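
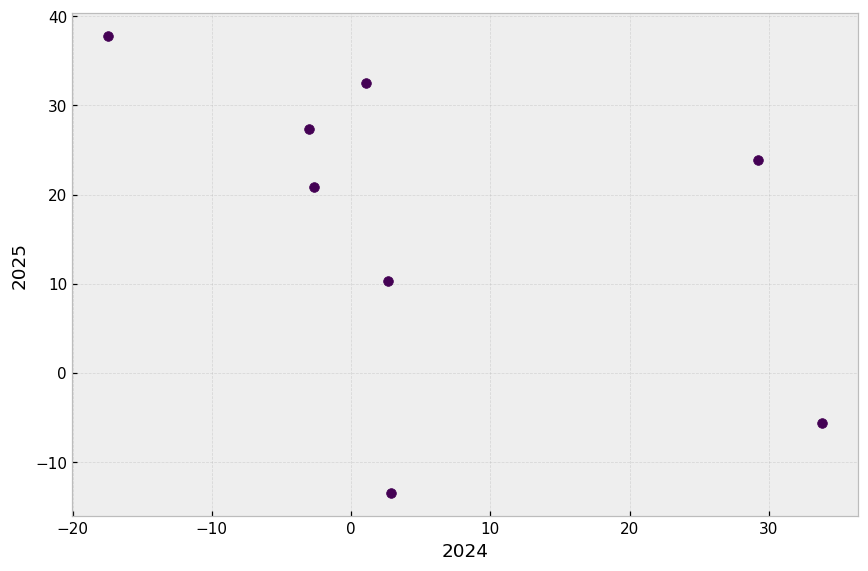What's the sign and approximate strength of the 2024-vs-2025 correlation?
negative, moderate

Points are negatively correlated; moderate (|r| ≈ 0.5).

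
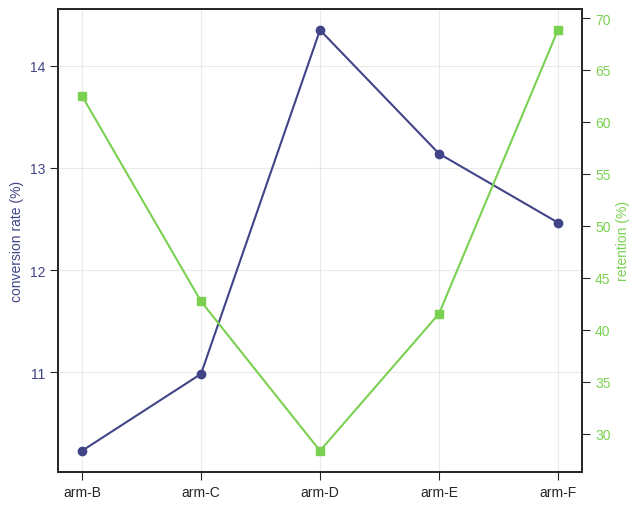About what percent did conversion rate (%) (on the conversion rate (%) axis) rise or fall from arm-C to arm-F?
≈ +13.6%

arm-C ≈ 11.0, arm-F ≈ 12.5; (12.5 − 11.0) / 11.0 ≈ +13.6%.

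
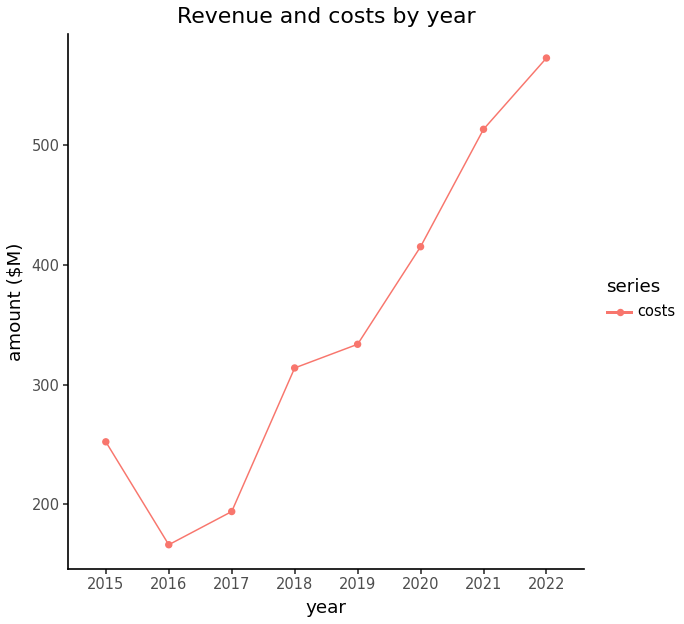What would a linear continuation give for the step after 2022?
≈ 625

Last three: 400, 500, 550 → slope ≈ 75/step → next ≈ 625.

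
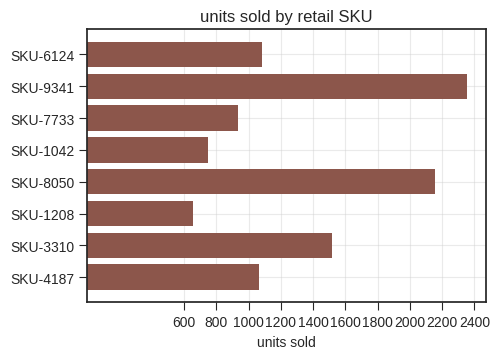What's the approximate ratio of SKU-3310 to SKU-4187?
SKU-3310 ≈ 1600, SKU-4187 ≈ 1000; 1600/1000 ≈ 1.6.

≈ 1.6×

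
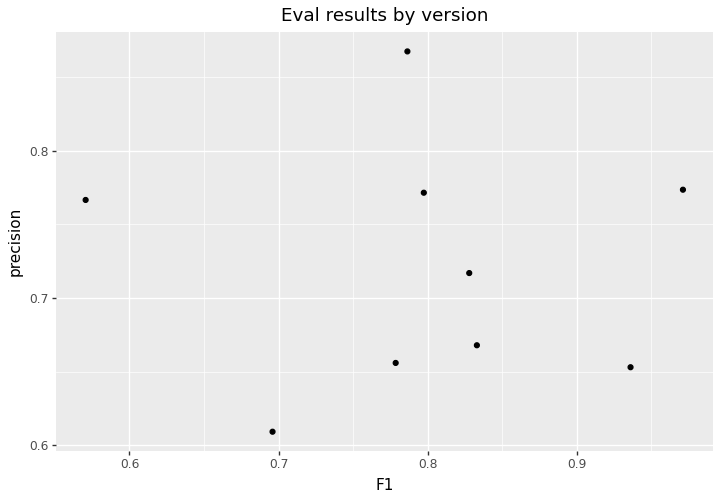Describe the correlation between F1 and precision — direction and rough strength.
no clear correlation

Points are roughly uncorrelated; weak (|r| ≈ 0.0).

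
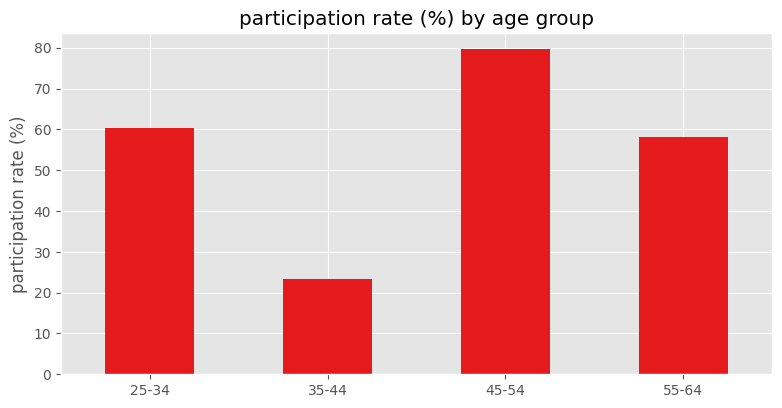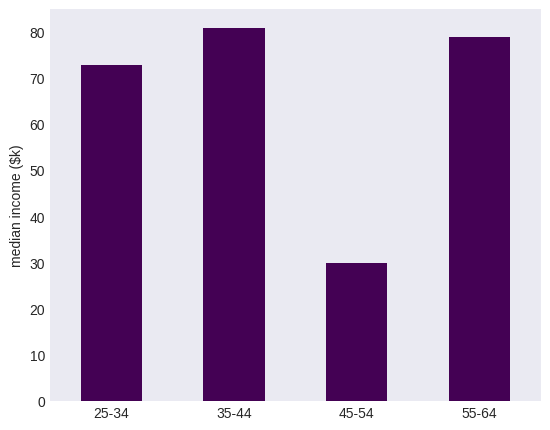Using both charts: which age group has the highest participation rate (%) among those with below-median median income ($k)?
Chart 2 median median income ($k) ≈ 80; below-median age groups: 25-34, 45-54. Among those, 45-54 has the highest participation rate (%) (≈ 80).

45-54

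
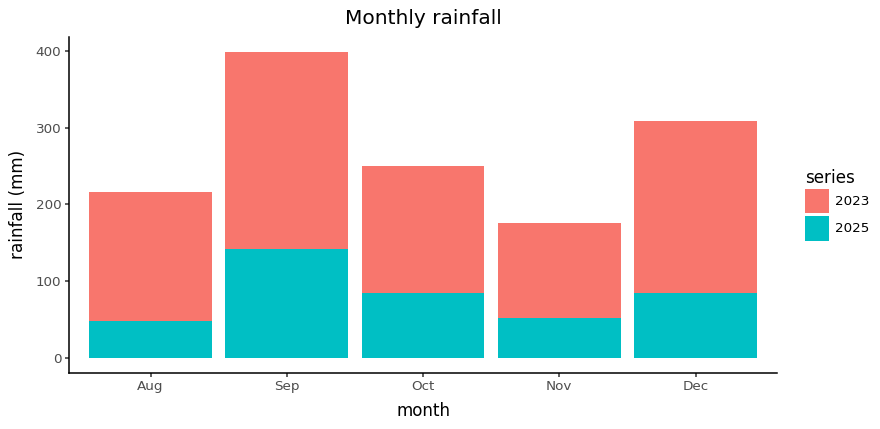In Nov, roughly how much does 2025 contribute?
≈ 50

2025 top ≈ 50, bottom ≈ 0; segment ≈ 50.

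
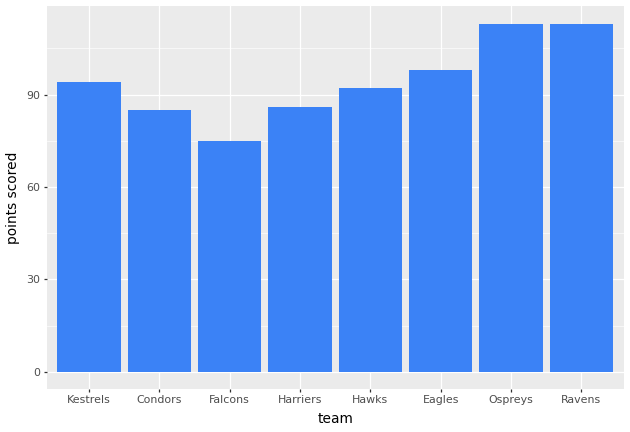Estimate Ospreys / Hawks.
≈ 1.22×

Ospreys ≈ 110, Hawks ≈ 90; 110/90 ≈ 1.22.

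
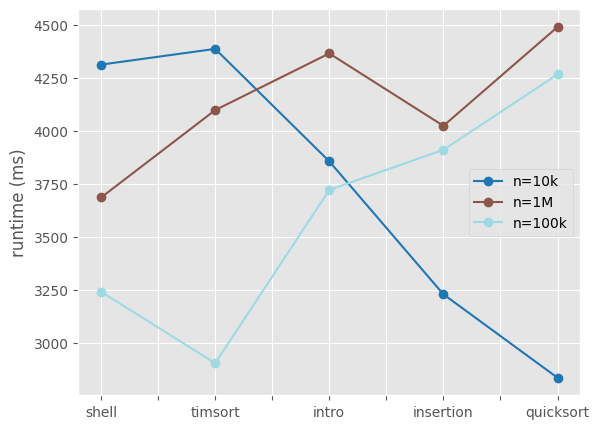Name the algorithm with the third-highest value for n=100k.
Top 4 for n=100k: quicksort ≈ 4200, insertion ≈ 4000, intro ≈ 3800, shell ≈ 3200.

intro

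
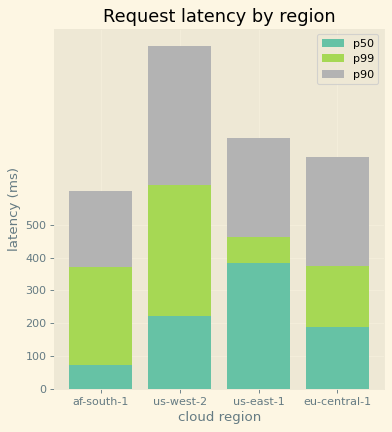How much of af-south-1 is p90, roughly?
≈ 200

p90 top ≈ 600, bottom ≈ 400; segment ≈ 200.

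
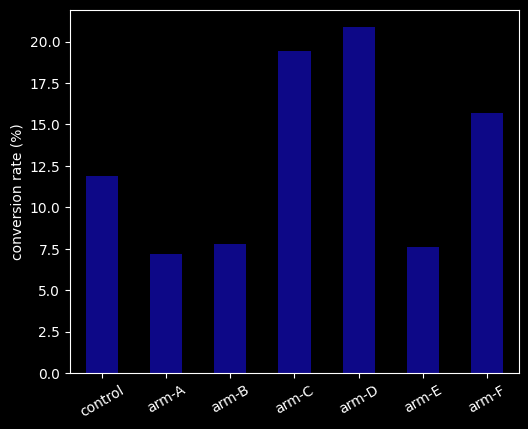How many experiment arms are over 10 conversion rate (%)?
4

Above 10: control, arm-C, arm-D, arm-F.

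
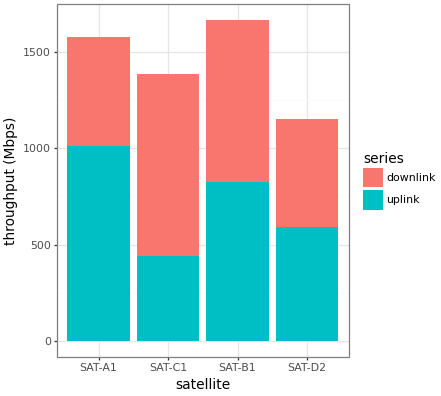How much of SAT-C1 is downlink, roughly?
≈ 1000

downlink top ≈ 1400, bottom ≈ 400; segment ≈ 1000.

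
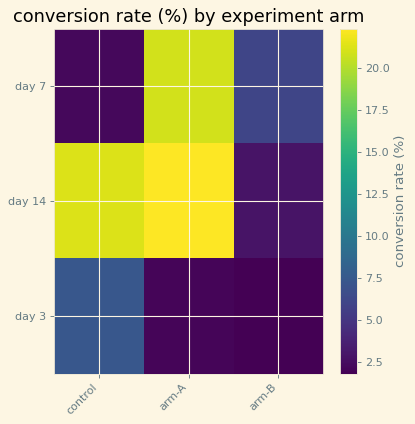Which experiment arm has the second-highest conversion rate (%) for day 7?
Top 3 for day 7: arm-A ≈ 20, arm-B ≈ 6, control ≈ 2.

arm-B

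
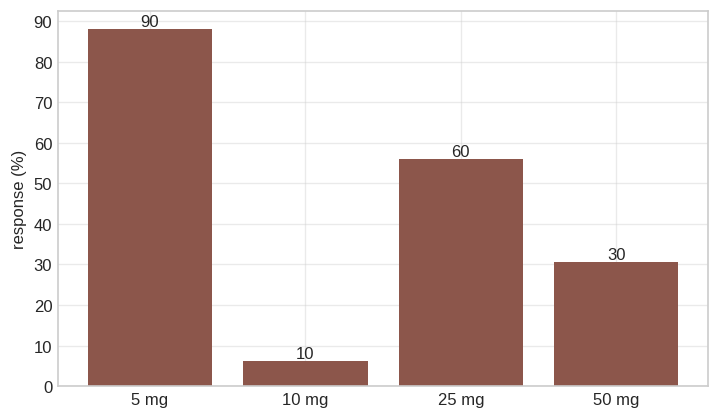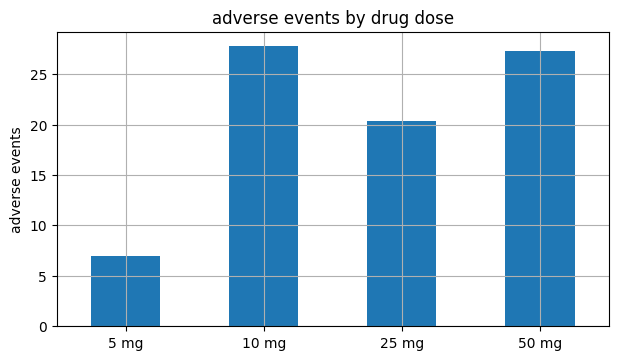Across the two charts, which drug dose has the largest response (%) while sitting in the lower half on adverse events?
Chart 2 median adverse events ≈ 25; below-median drug doses: 5 mg, 25 mg. Among those, 5 mg has the highest response (%) (≈ 90).

5 mg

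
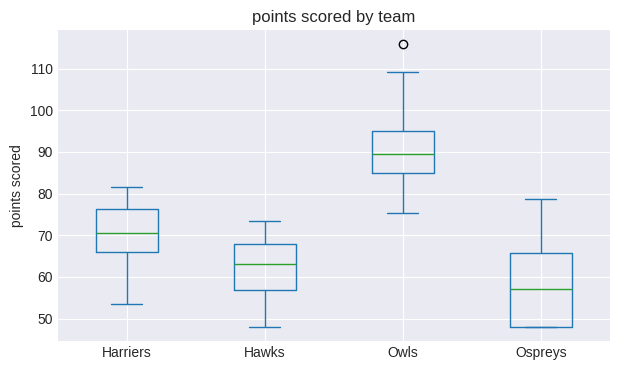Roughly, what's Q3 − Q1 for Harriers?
≈ 10

Q3 ≈ 75, Q1 ≈ 65; IQR ≈ 10.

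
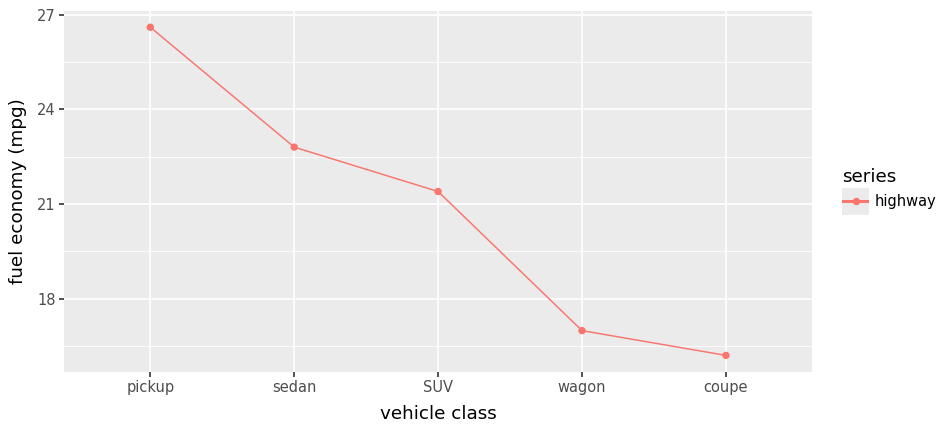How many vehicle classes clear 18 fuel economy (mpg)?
Above 18: pickup, sedan, SUV.

3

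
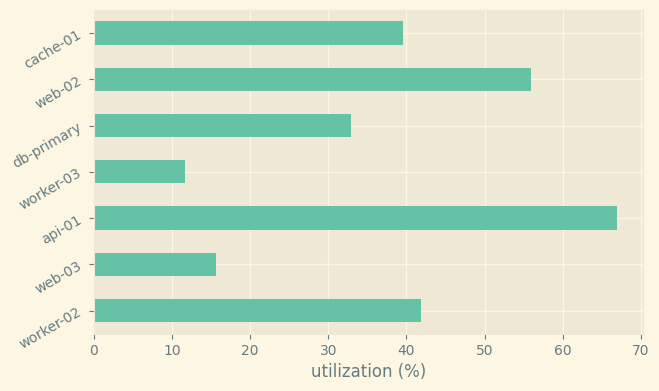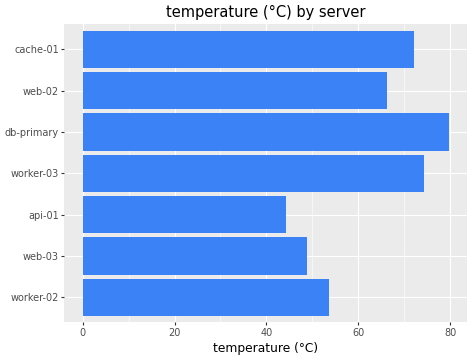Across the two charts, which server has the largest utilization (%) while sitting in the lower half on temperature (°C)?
api-01

Chart 2 median temperature (°C) ≈ 70; below-median servers: worker-02, web-03, api-01. Among those, api-01 has the highest utilization (%) (≈ 70).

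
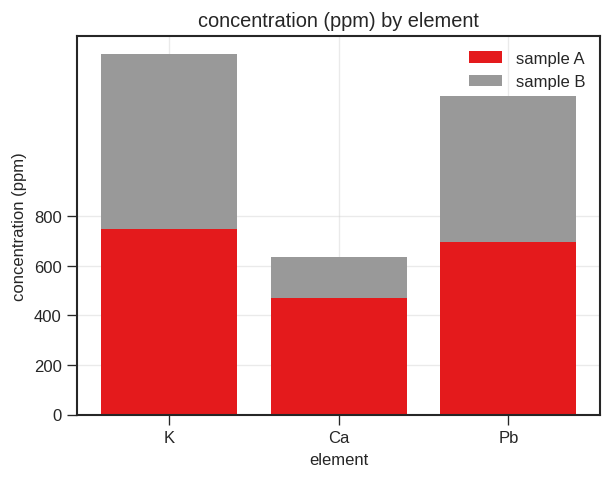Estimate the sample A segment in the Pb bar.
≈ 600

sample A top ≈ 600, bottom ≈ 0; segment ≈ 600.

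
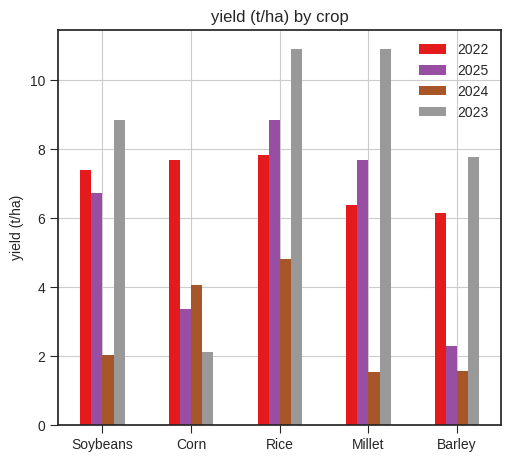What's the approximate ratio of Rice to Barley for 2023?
Rice ≈ 11, Barley ≈ 8; 11/8 ≈ 1.38.

≈ 1.38×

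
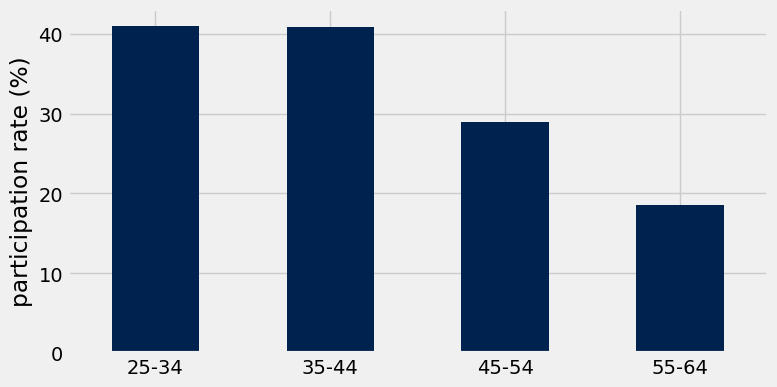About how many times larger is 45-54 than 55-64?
≈ 1.5×

45-54 ≈ 30, 55-64 ≈ 20; 30/20 ≈ 1.5.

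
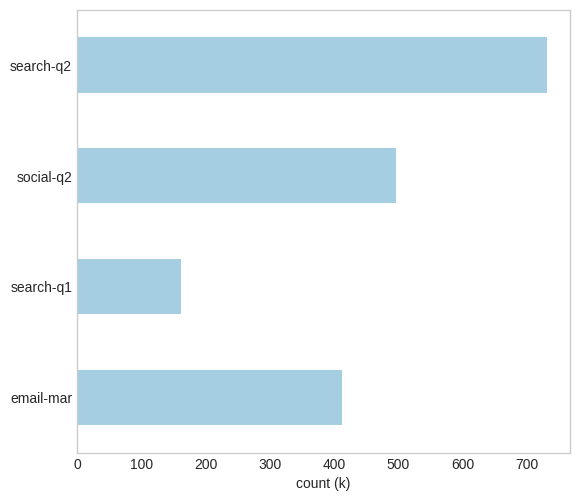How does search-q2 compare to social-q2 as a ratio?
≈ 1.4×

search-q2 ≈ 700, social-q2 ≈ 500; 700/500 ≈ 1.4.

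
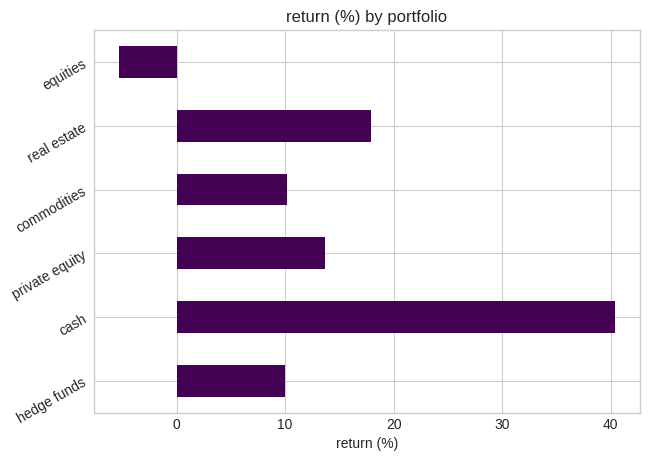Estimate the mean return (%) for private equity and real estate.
(15 + 20) / 2 ≈ 18.

≈ 18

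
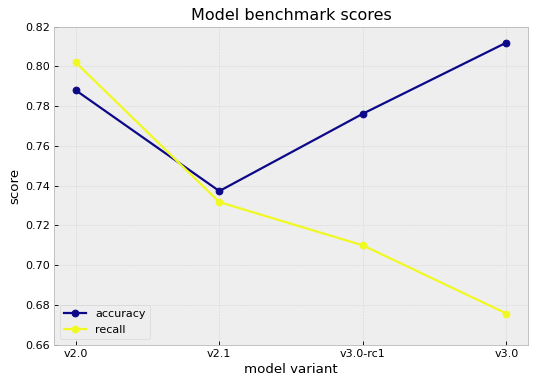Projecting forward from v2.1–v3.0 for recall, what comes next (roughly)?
≈ 0.65

Last three: 0.74, 0.70, 0.68 → slope ≈ -0.03/step → next ≈ 0.65.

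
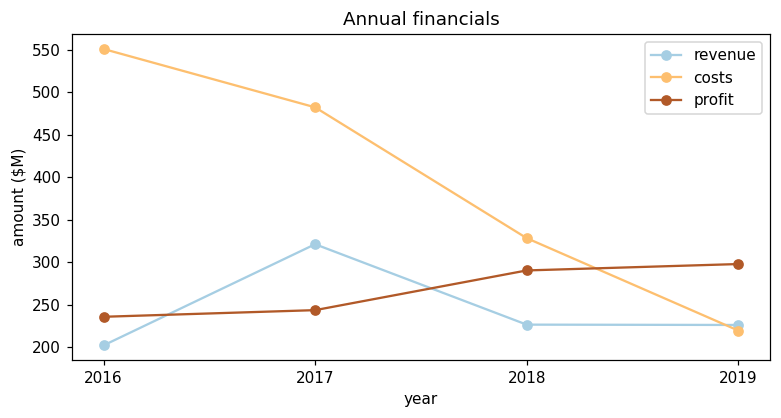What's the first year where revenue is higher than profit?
2016: revenue ≈ 200 vs profit ≈ 250 (not yet); 2017: revenue ≈ 300 vs profit ≈ 250 (first crossover).

2017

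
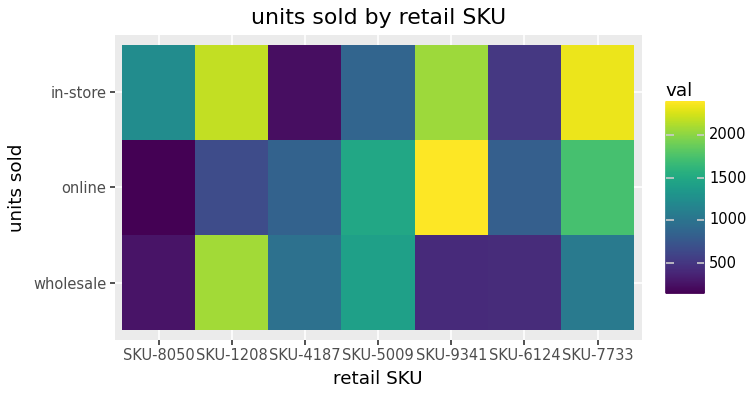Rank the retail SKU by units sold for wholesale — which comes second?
SKU-5009

Top 3 for wholesale: SKU-1208 ≈ 2000, SKU-5009 ≈ 1400, SKU-7733 ≈ 1000.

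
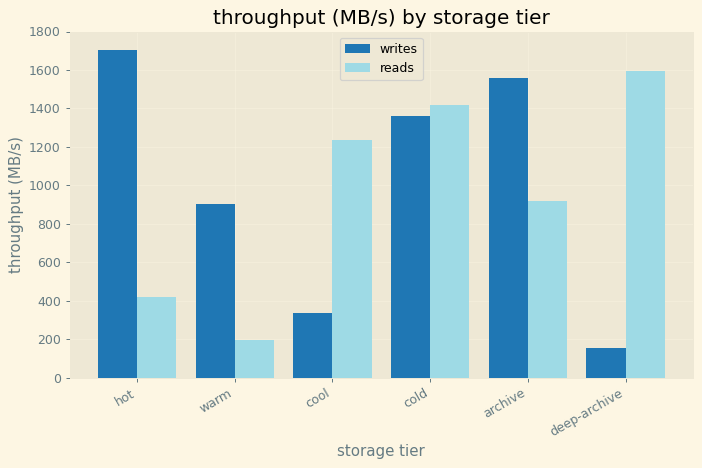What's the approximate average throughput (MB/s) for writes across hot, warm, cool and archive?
(1800 + 1000 + 400 + 1600) / 4 ≈ 1200.

≈ 1200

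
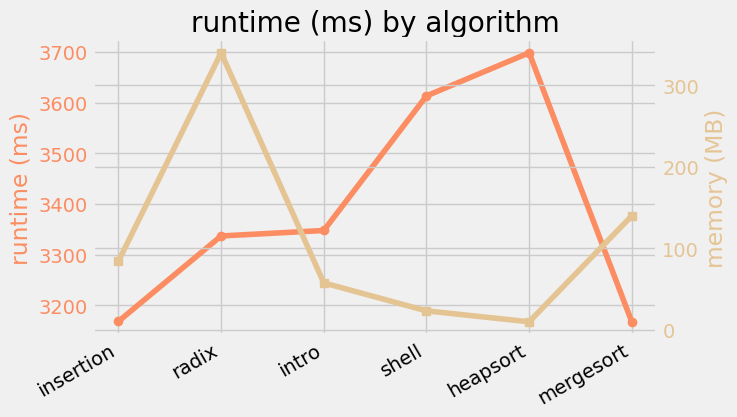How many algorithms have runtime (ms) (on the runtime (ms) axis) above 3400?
Above 3400: shell, heapsort.

2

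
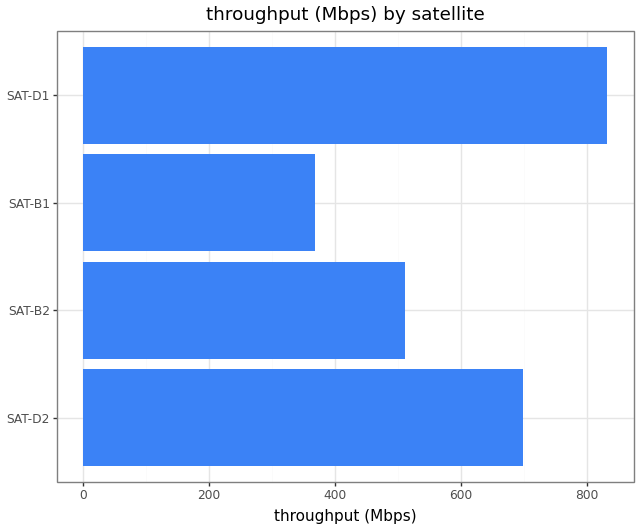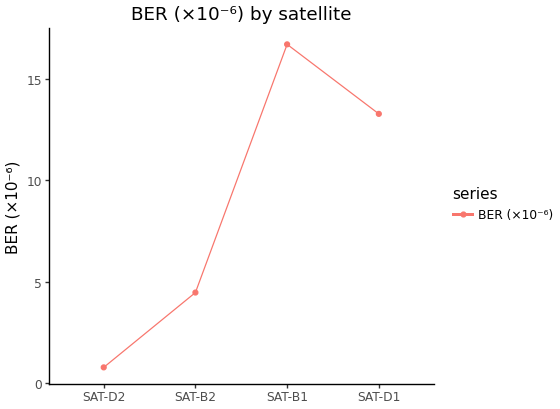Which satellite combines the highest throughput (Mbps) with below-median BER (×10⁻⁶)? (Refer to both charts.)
SAT-D2

Chart 2 median BER (×10⁻⁶) ≈ 8; below-median satellites: SAT-D2, SAT-B2. Among those, SAT-D2 has the highest throughput (Mbps) (≈ 700).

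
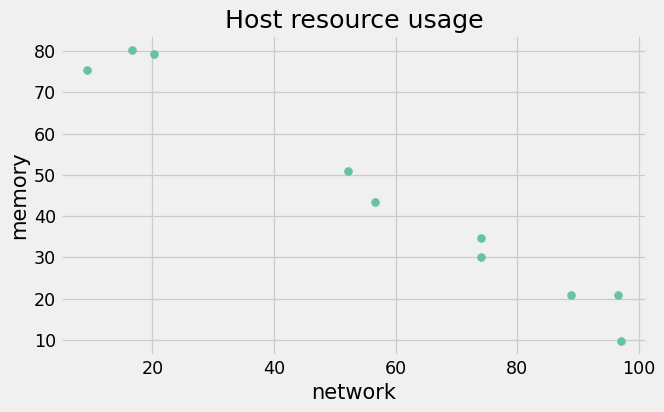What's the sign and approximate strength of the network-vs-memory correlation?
negative, strong

Points are negatively correlated; strong (|r| ≈ 1.0).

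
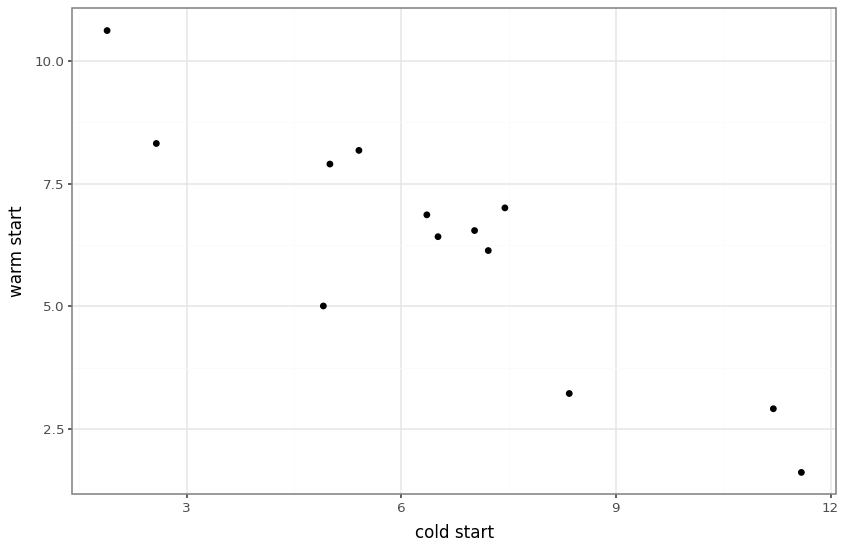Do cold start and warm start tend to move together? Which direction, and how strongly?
negative, strong

Points are negatively correlated; strong (|r| ≈ 0.9).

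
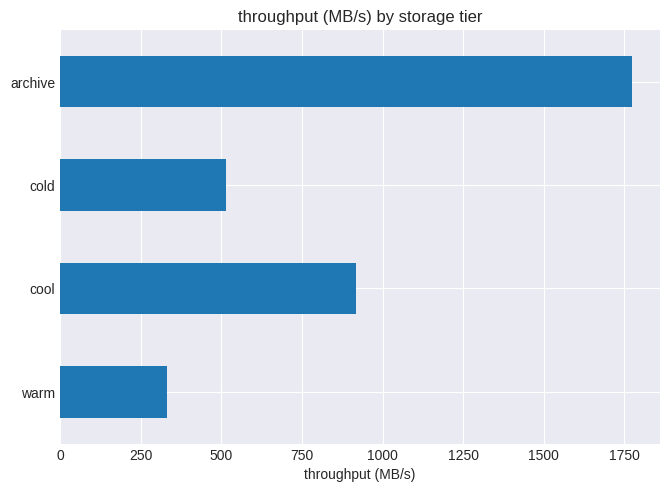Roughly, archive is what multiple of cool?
archive ≈ 1800, cool ≈ 1000; 1800/1000 ≈ 1.8.

≈ 1.8×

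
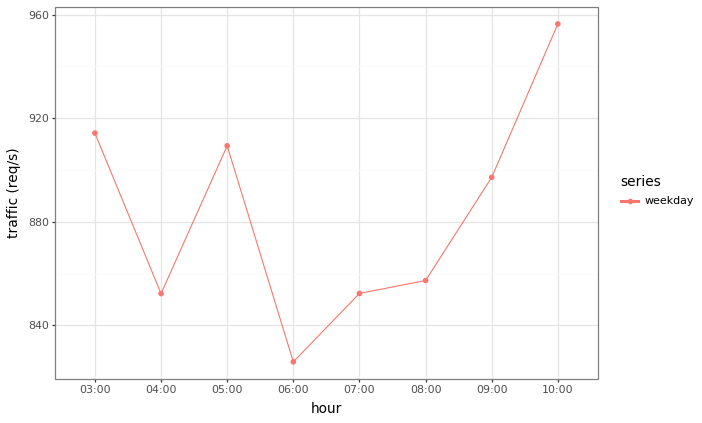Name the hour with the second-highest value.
Top 3: 10:00 ≈ 960, 03:00 ≈ 920, 05:00 ≈ 900.

03:00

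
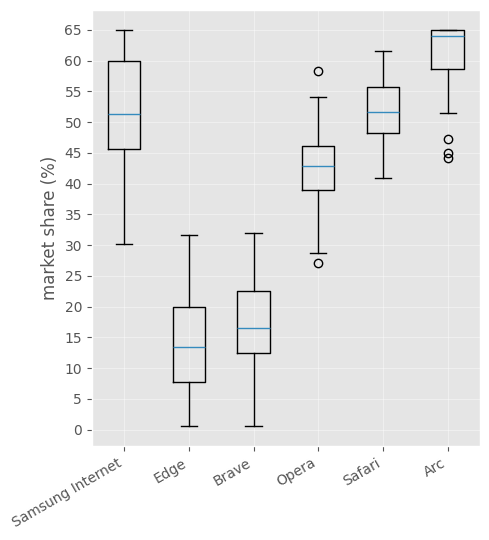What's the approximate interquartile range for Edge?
≈ 10

Q3 ≈ 20, Q1 ≈ 10; IQR ≈ 10.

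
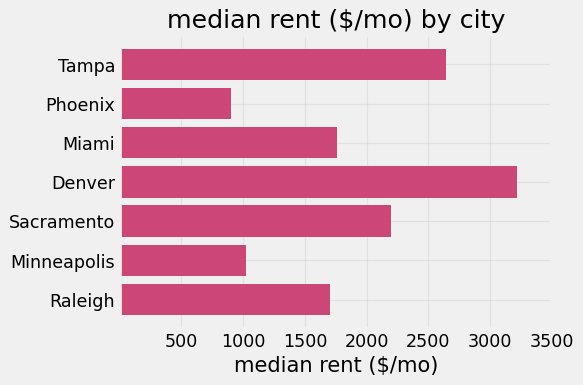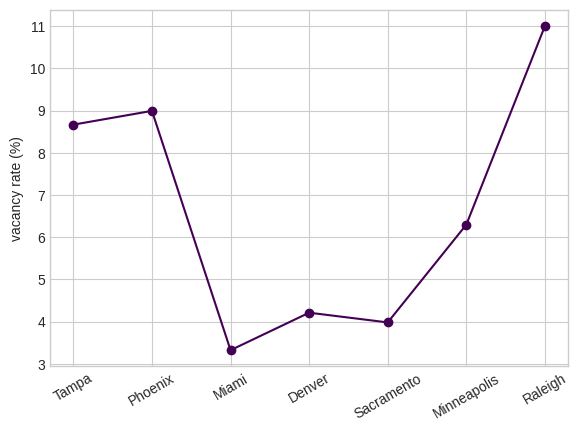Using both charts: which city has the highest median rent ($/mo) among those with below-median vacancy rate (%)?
Chart 2 median vacancy rate (%) ≈ 6; below-median cities: Miami, Denver, Sacramento. Among those, Denver has the highest median rent ($/mo) (≈ 3000).

Denver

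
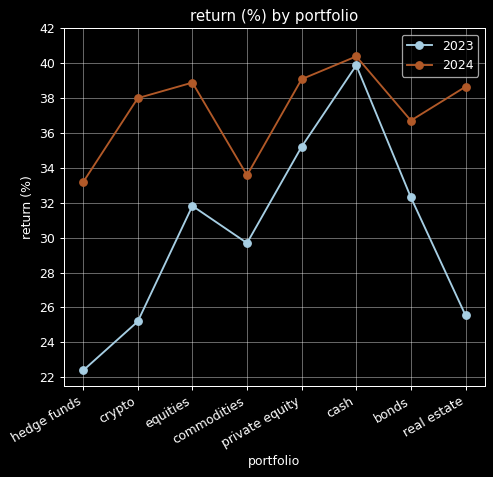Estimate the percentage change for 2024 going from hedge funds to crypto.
hedge funds ≈ 34, crypto ≈ 38; (38 − 34) / 34 ≈ +11.8%.

≈ +11.8%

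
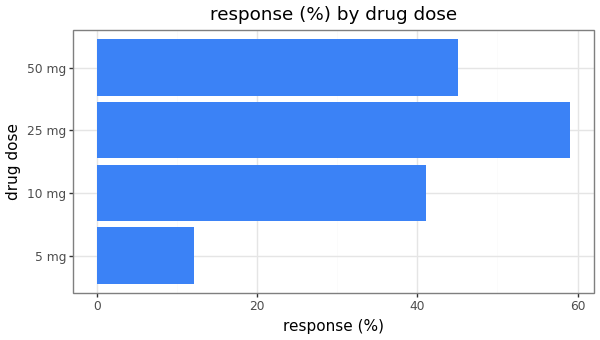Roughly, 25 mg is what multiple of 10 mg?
25 mg ≈ 60, 10 mg ≈ 40; 60/40 ≈ 1.5.

≈ 1.5×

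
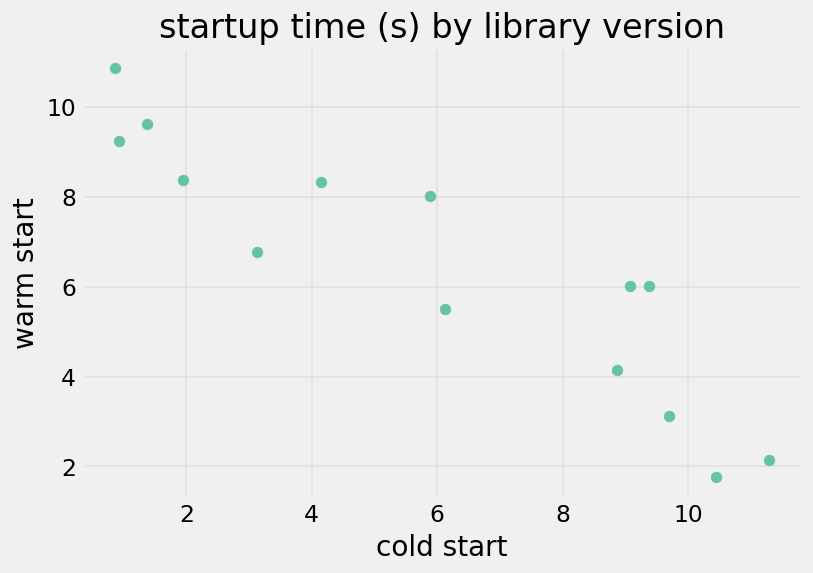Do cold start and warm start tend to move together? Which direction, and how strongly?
negative, strong

Points are negatively correlated; strong (|r| ≈ 0.9).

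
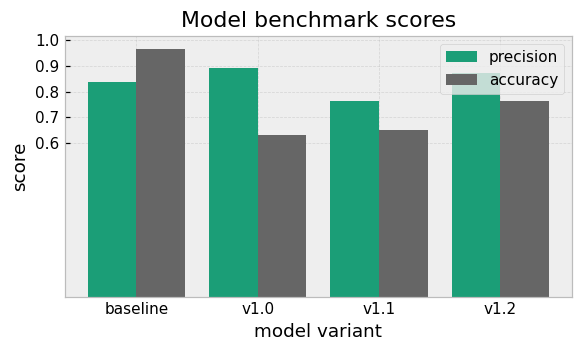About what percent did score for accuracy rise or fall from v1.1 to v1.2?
≈ +14.3%

v1.1 ≈ 0.7, v1.2 ≈ 0.8; (0.8 − 0.7) / 0.7 ≈ +14.3%.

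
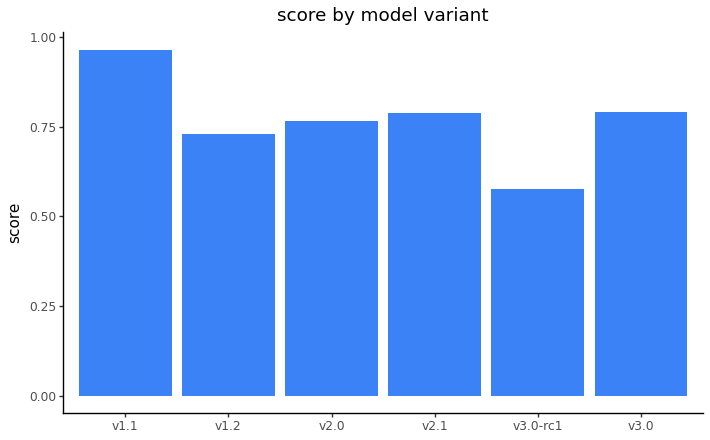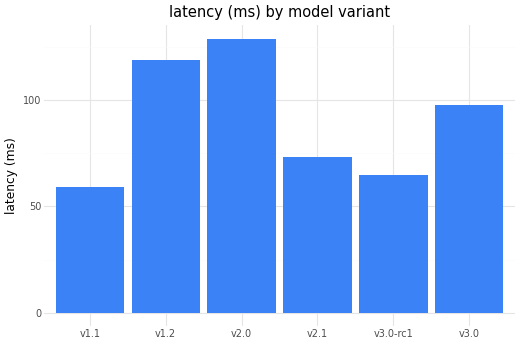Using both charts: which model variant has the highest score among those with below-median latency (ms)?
Chart 2 median latency (ms) ≈ 80; below-median model variants: v1.1, v2.1, v3.0-rc1. Among those, v1.1 has the highest score (≈ 1).

v1.1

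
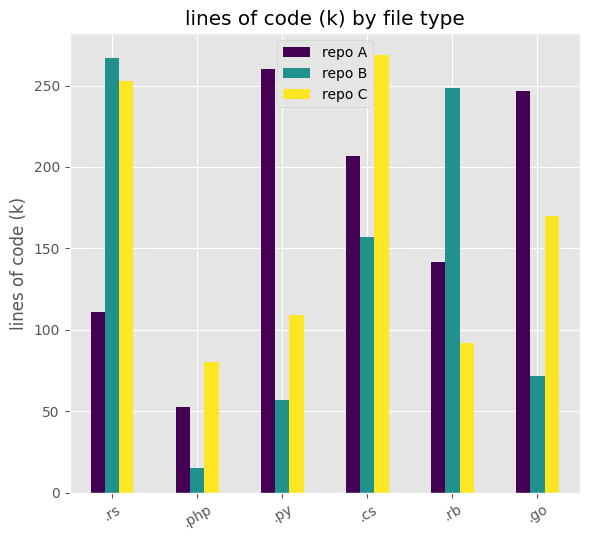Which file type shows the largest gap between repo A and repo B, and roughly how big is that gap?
.py, ≈ 200 k

.py: repo A ≈ 250, repo B ≈ 50 → gap ≈ 200. Next-largest (.go) is only ≈ 175.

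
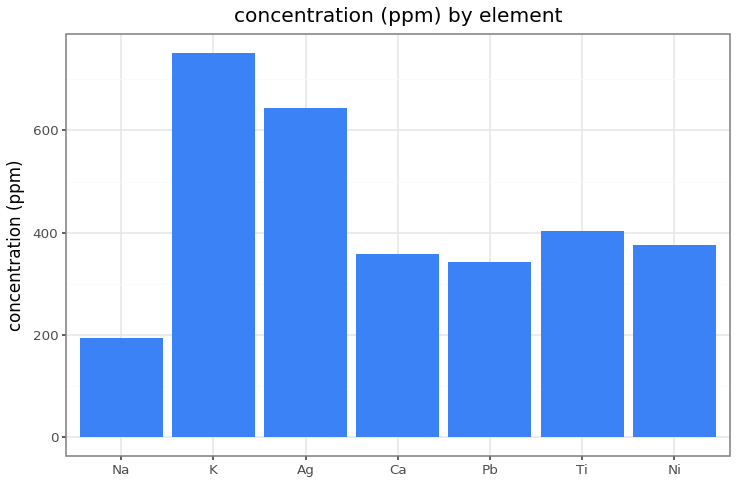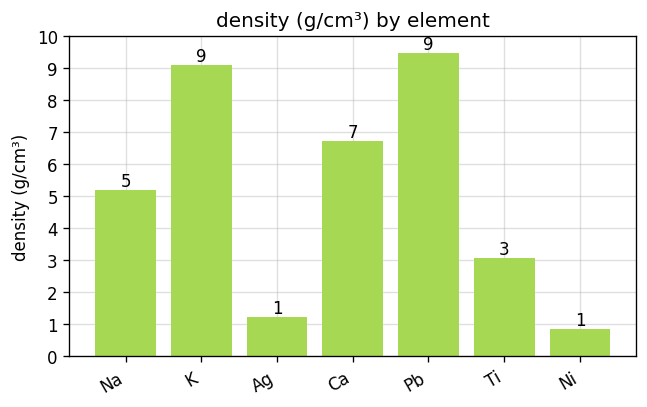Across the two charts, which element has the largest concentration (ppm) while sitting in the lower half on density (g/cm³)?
Ag

Chart 2 median density (g/cm³) ≈ 5; below-median elements: Ag, Ti, Ni. Among those, Ag has the highest concentration (ppm) (≈ 600).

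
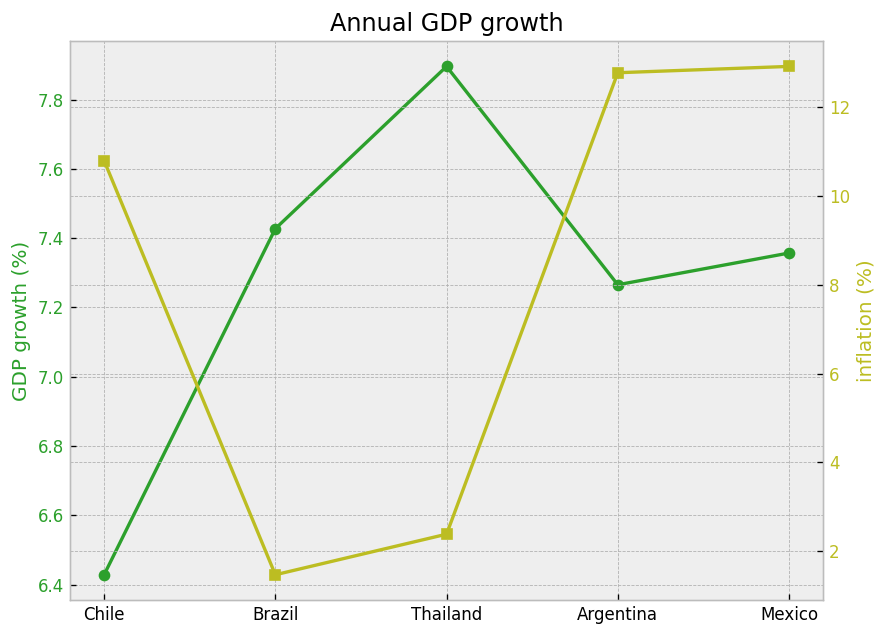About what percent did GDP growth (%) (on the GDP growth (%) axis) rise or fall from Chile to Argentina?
≈ +12.5%

Chile ≈ 6.4, Argentina ≈ 7.2; (7.2 − 6.4) / 6.4 ≈ +12.5%.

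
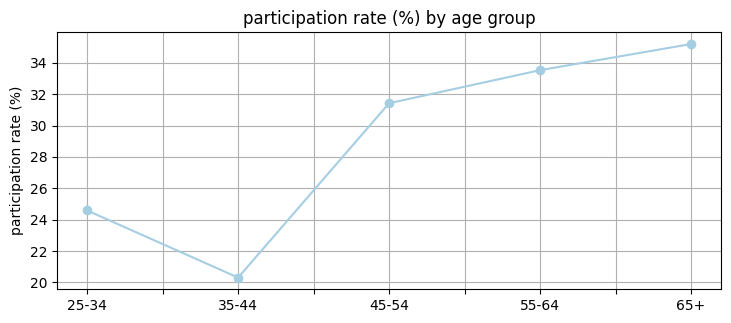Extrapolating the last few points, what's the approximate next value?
≈ 38

Last three: 32, 34, 36 → slope ≈ 2/step → next ≈ 38.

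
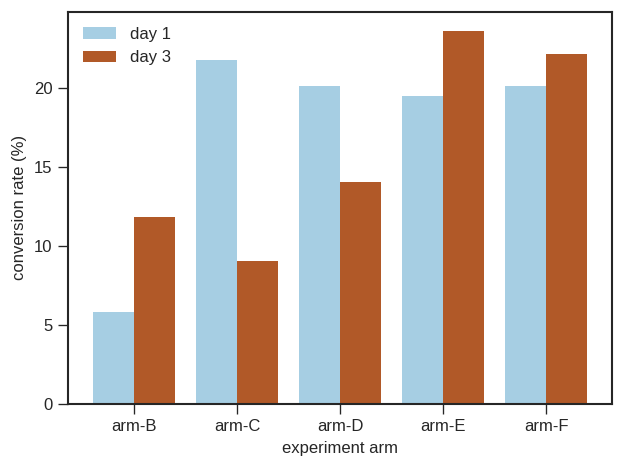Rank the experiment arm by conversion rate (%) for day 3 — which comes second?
Top 3 for day 3: arm-E ≈ 24, arm-F ≈ 22, arm-D ≈ 14.

arm-F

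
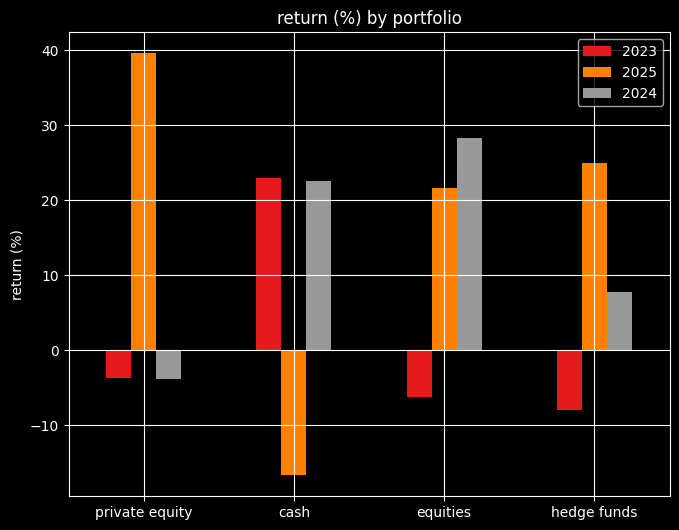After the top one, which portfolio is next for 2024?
Top 3 for 2024: equities ≈ 30, cash ≈ 25, hedge funds ≈ 10.

cash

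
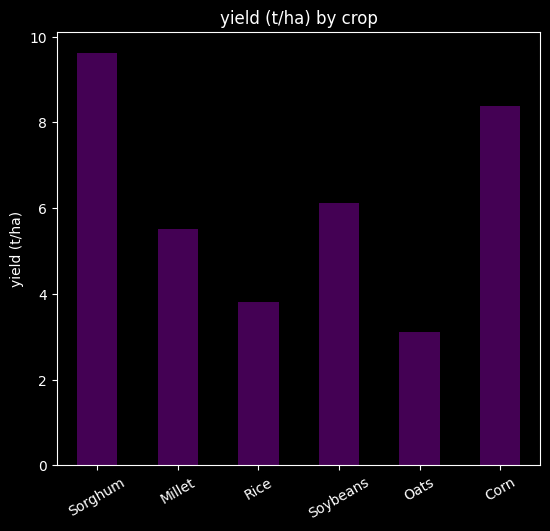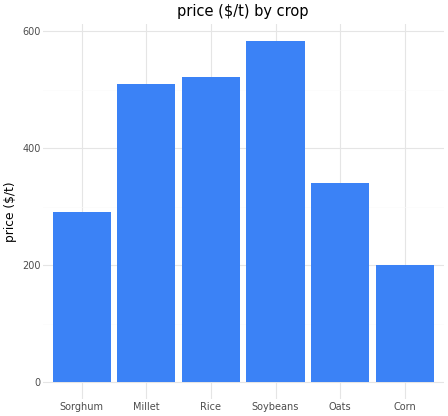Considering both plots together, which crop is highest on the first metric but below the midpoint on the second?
Sorghum

Chart 2 median price ($/t) ≈ 400; below-median crops: Sorghum, Oats, Corn. Among those, Sorghum has the highest yield (t/ha) (≈ 10).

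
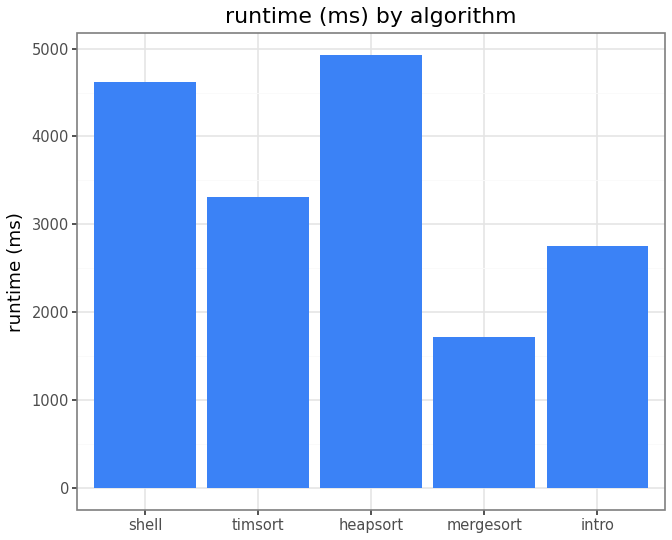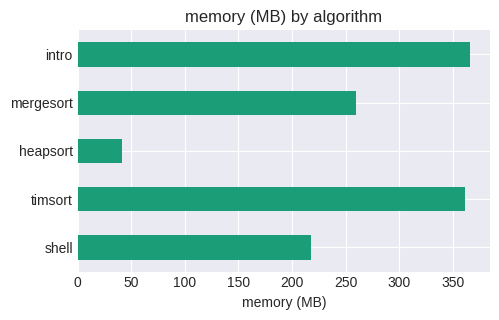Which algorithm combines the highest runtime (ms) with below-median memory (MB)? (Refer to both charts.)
Chart 2 median memory (MB) ≈ 250; below-median algorithms: shell, heapsort. Among those, heapsort has the highest runtime (ms) (≈ 5000).

heapsort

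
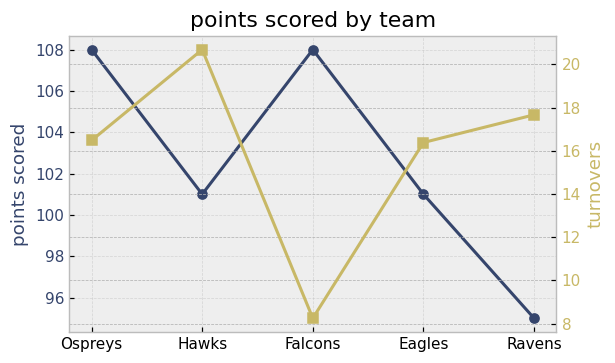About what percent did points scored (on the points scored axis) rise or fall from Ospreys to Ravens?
Ospreys ≈ 108, Ravens ≈ 96; (96 − 108) / 108 ≈ -11.1%.

≈ -11.1%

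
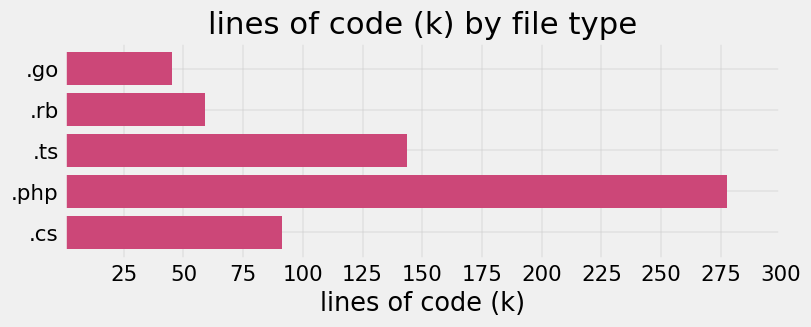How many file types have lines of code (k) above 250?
Above 250: .php.

1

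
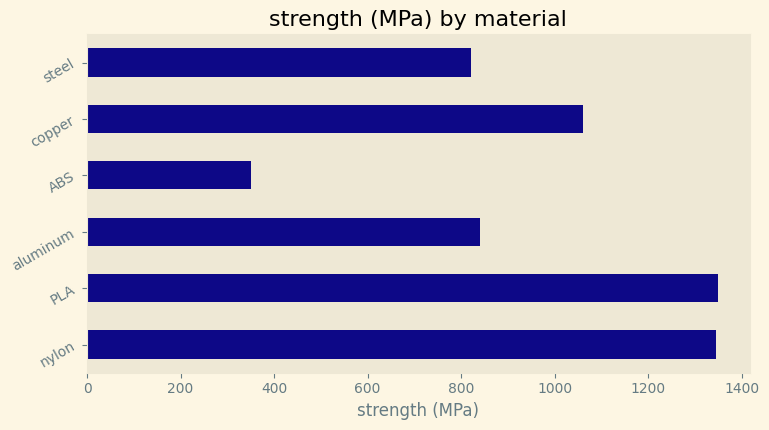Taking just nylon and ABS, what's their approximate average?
(1400 + 400) / 2 ≈ 900.

≈ 900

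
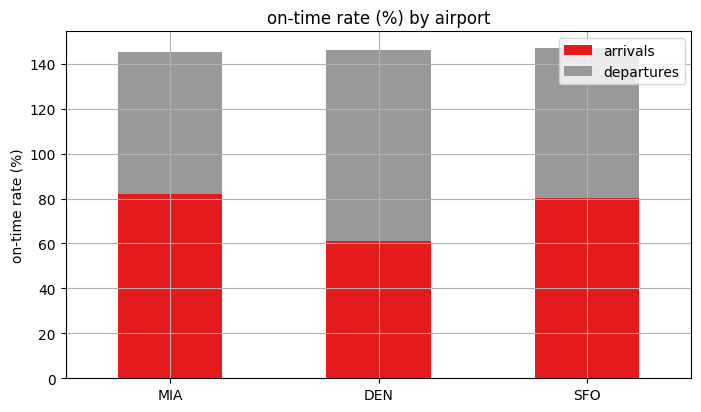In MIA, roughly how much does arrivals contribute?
arrivals top ≈ 80, bottom ≈ 0; segment ≈ 80.

≈ 80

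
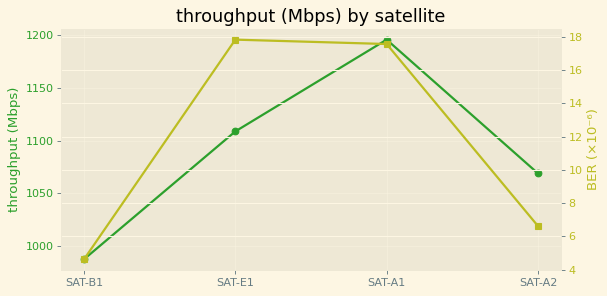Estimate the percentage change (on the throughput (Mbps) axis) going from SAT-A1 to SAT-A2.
SAT-A1 ≈ 1200, SAT-A2 ≈ 1060; (1060 − 1200) / 1200 ≈ -11.7%.

≈ -11.7%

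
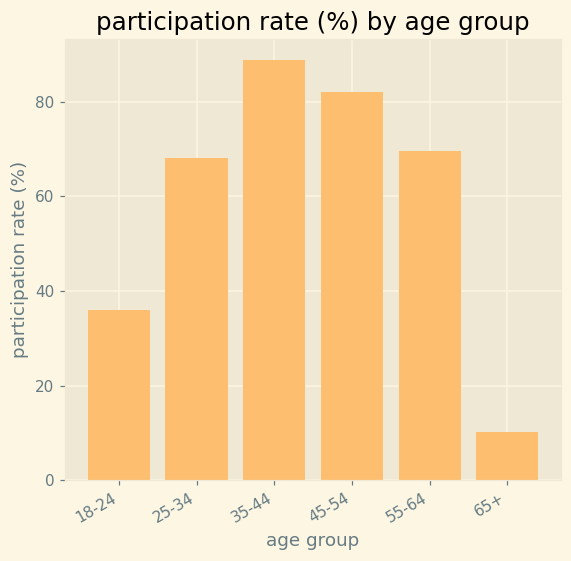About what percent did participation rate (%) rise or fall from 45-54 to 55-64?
45-54 ≈ 80, 55-64 ≈ 70; (70 − 80) / 80 ≈ -12.5%.

≈ -12.5%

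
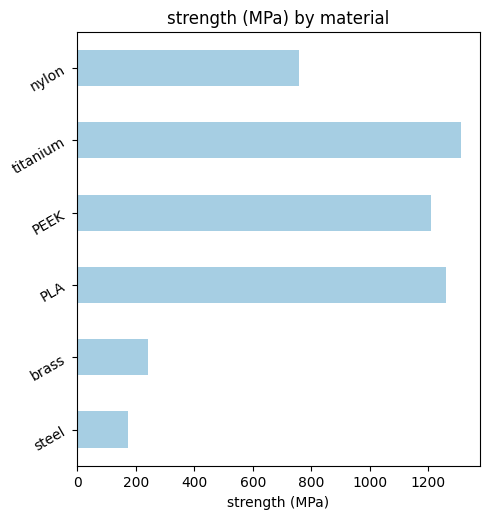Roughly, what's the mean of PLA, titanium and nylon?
≈ 1133

(1200 + 1400 + 800) / 3 ≈ 1133.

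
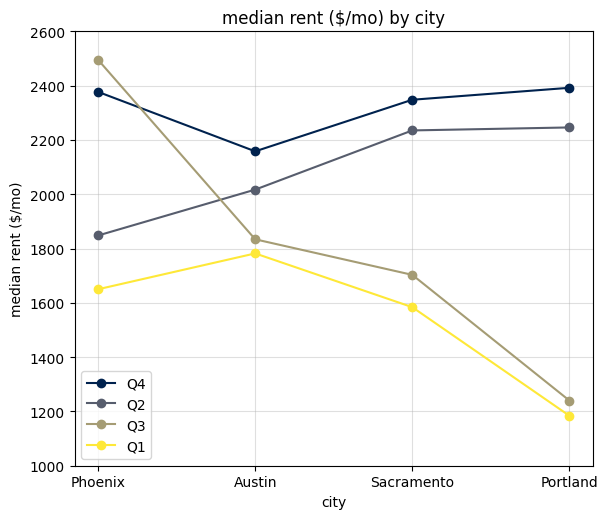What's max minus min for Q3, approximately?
Max Phoenix ≈ 2400, min Portland ≈ 1200; range ≈ 1200.

≈ 1200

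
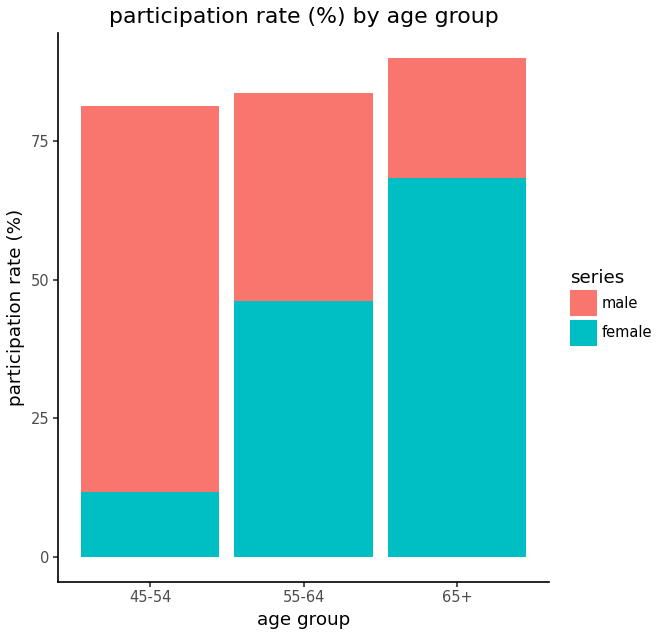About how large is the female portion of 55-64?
female top ≈ 50, bottom ≈ 0; segment ≈ 50.

≈ 50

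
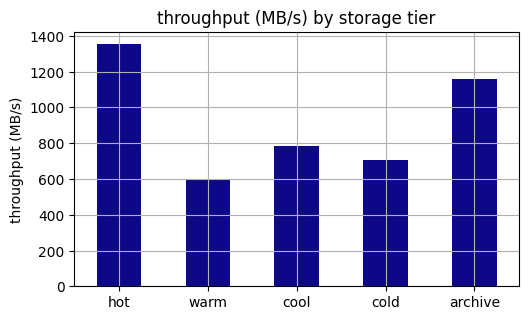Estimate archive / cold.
archive ≈ 1200, cold ≈ 800; 1200/800 ≈ 1.5.

≈ 1.5×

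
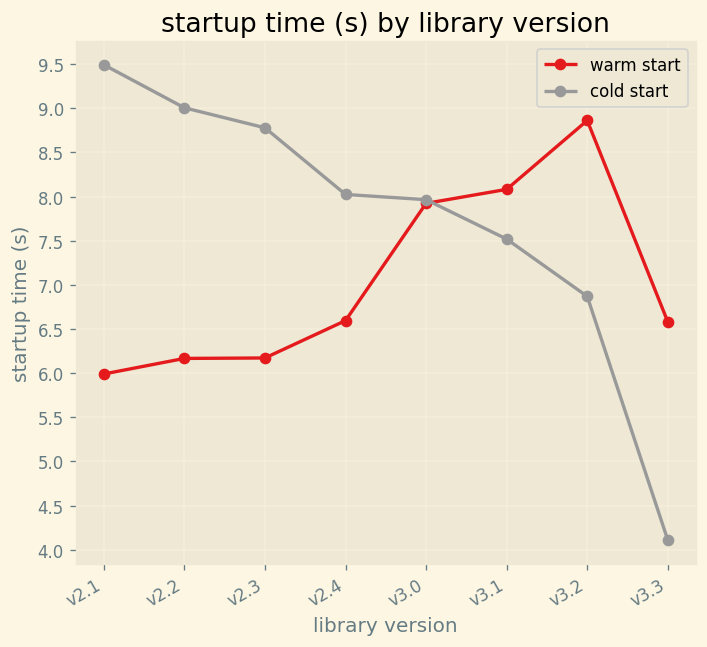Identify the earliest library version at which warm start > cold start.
v3.0: warm start ≈ 8.0 vs cold start ≈ 8.0 (not yet); v3.1: warm start ≈ 8.0 vs cold start ≈ 7.5 (first crossover).

v3.1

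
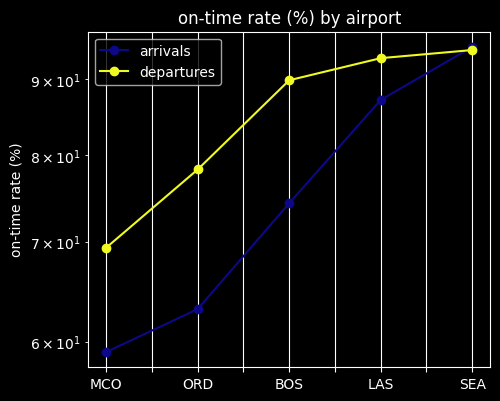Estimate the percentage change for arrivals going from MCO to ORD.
MCO ≈ 60, ORD ≈ 65; (65 − 60) / 60 ≈ +8.3%.

≈ +8.3%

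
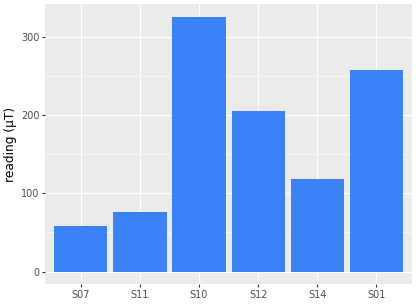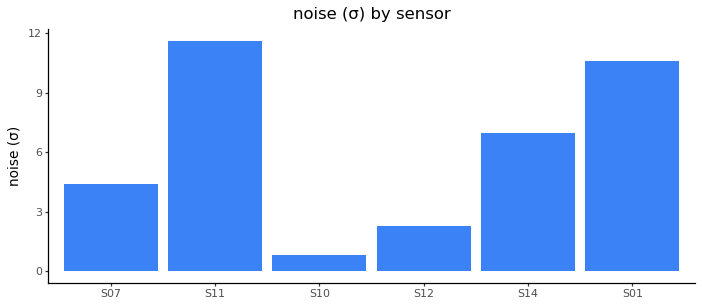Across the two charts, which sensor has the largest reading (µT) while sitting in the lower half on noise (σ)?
S10

Chart 2 median noise (σ) ≈ 6; below-median sensors: S07, S10, S12. Among those, S10 has the highest reading (µT) (≈ 350).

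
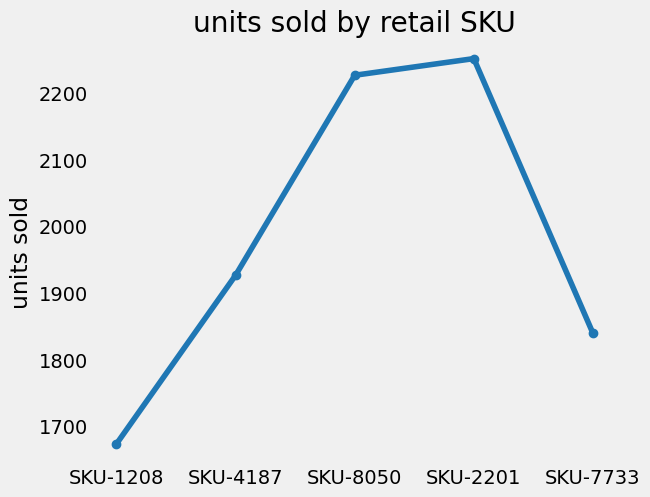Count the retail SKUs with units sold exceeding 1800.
Above 1800: SKU-4187, SKU-8050, SKU-2201, SKU-7733.

4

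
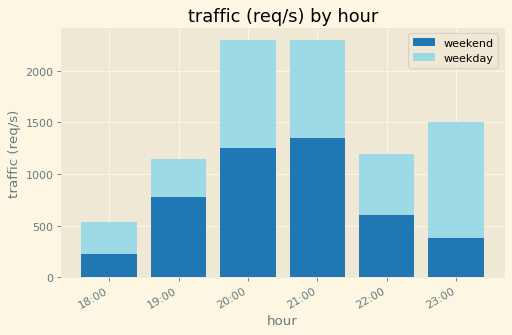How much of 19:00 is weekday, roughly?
≈ 400

weekday top ≈ 1200, bottom ≈ 800; segment ≈ 400.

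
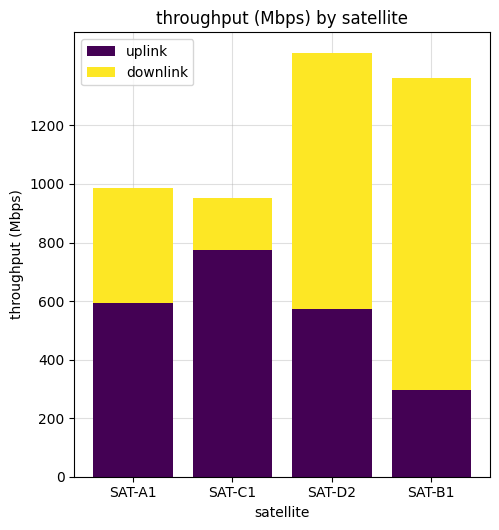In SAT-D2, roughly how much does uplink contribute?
uplink top ≈ 600, bottom ≈ 0; segment ≈ 600.

≈ 600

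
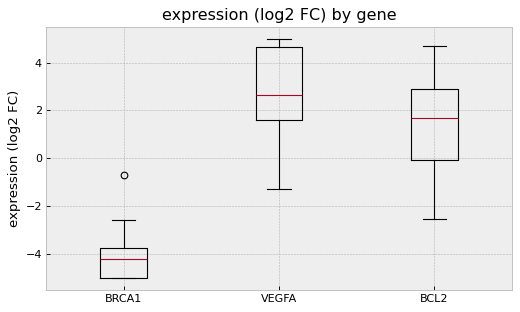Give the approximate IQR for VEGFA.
Q3 ≈ 5, Q1 ≈ 2; IQR ≈ 3.

≈ 3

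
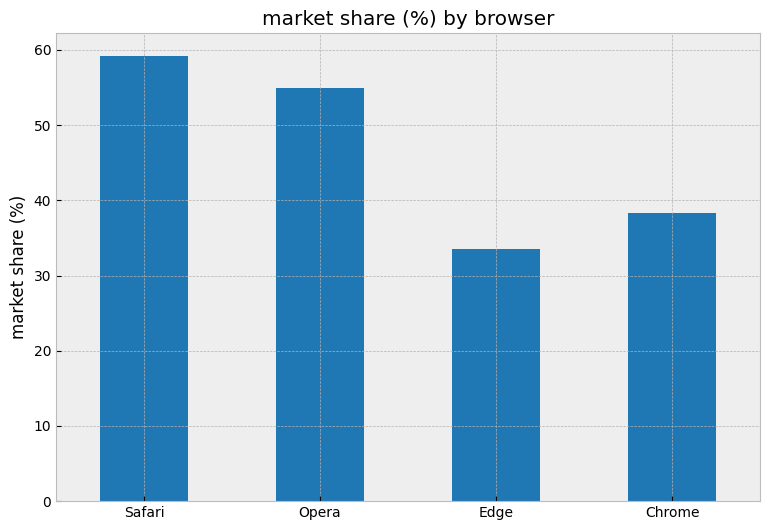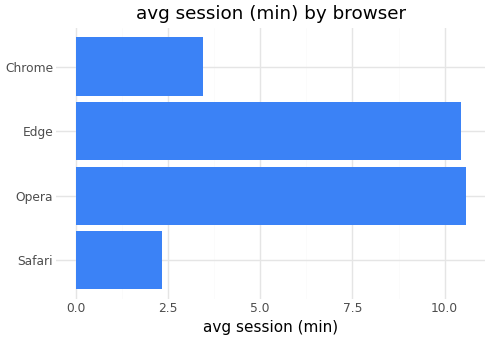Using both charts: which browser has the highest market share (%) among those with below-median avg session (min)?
Chart 2 median avg session (min) ≈ 7; below-median browsers: Safari, Chrome. Among those, Safari has the highest market share (%) (≈ 60).

Safari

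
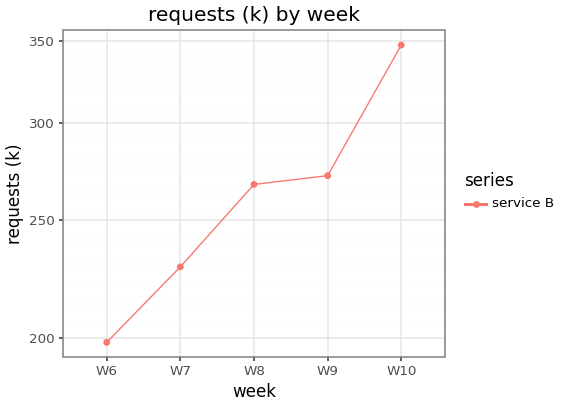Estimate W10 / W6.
≈ 1.7×

W10 ≈ 340, W6 ≈ 200; 340/200 ≈ 1.7.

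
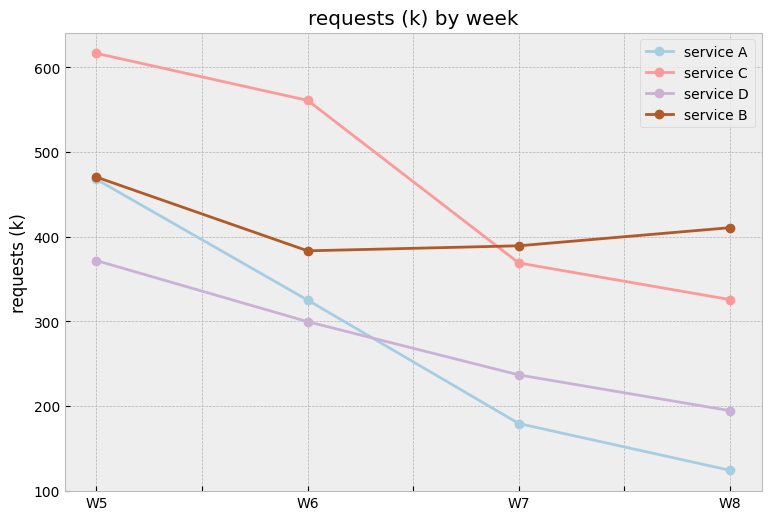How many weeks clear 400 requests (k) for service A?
1

Above 400: W5.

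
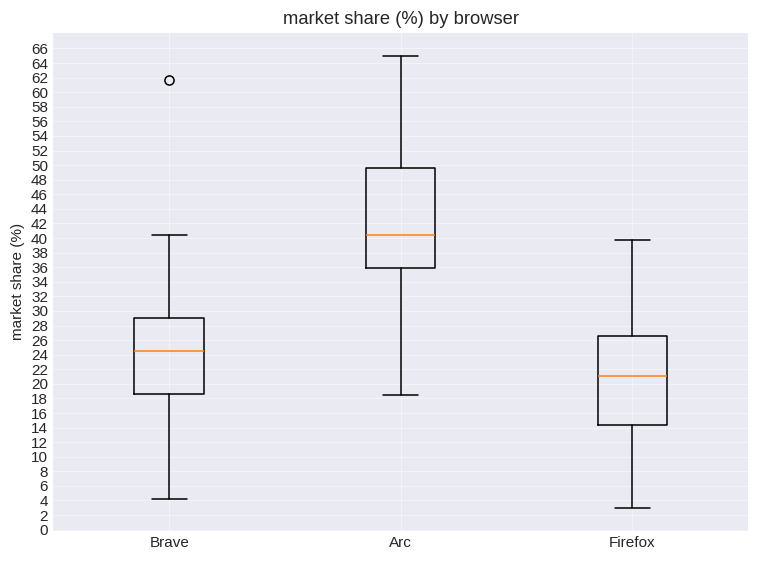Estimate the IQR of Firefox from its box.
Q3 ≈ 26, Q1 ≈ 14; IQR ≈ 12.

≈ 12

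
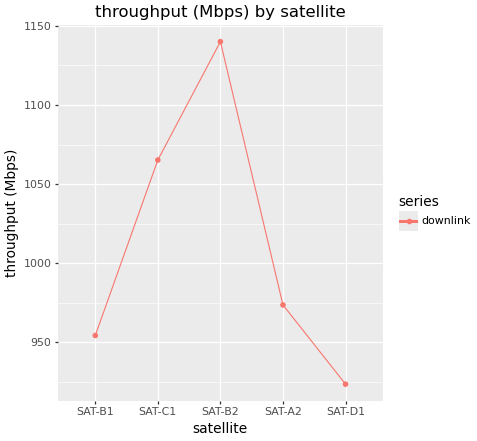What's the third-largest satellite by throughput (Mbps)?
Top 4: SAT-B2 ≈ 1140, SAT-C1 ≈ 1060, SAT-A2 ≈ 980, SAT-B1 ≈ 960.

SAT-A2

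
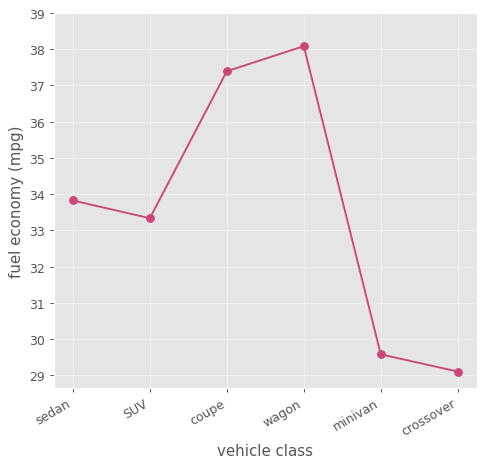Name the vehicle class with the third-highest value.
Top 4: wagon ≈ 38, coupe ≈ 37, sedan ≈ 34, SUV ≈ 33.

sedan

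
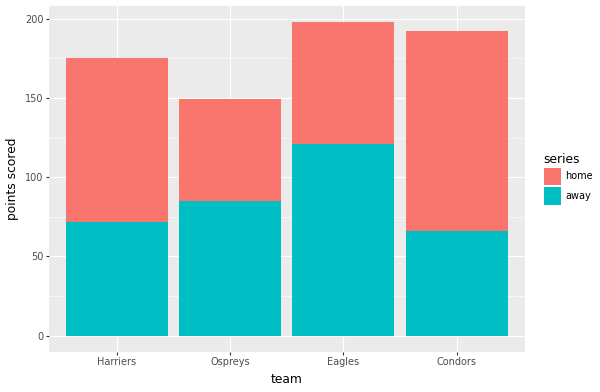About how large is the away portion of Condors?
≈ 60

away top ≈ 60, bottom ≈ 0; segment ≈ 60.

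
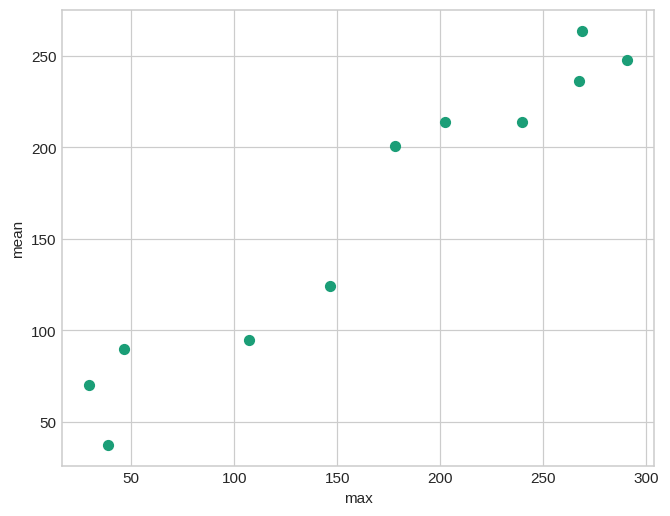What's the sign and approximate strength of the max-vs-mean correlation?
Points are positively correlated; strong (|r| ≈ 1.0).

positive, strong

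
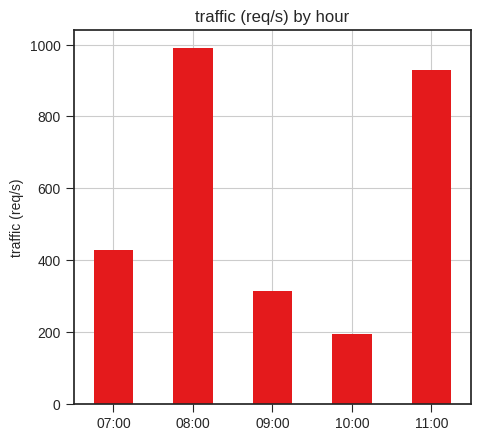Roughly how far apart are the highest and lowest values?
Max 08:00 ≈ 1000, min 10:00 ≈ 200; range ≈ 800.

≈ 800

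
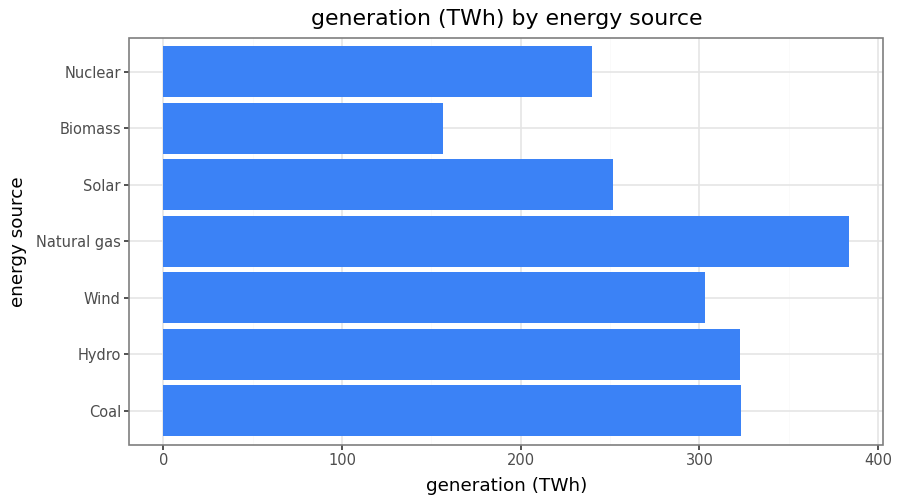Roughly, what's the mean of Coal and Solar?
(300 + 250) / 2 ≈ 275.

≈ 275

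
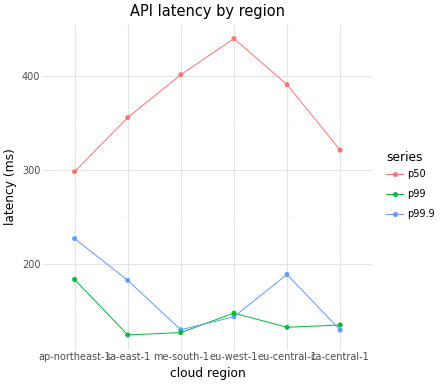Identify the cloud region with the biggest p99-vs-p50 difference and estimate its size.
eu-west-1, ≈ 300 ms

eu-west-1: p99 ≈ 150, p50 ≈ 450 → gap ≈ 300. Next-largest (me-south-1) is only ≈ 250.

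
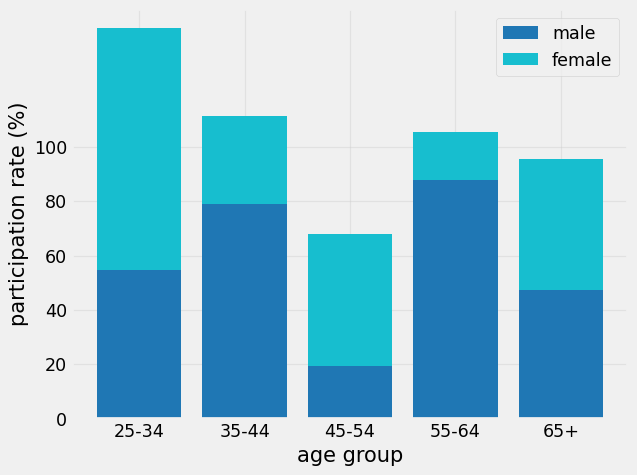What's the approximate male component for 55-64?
≈ 80

male top ≈ 80, bottom ≈ 0; segment ≈ 80.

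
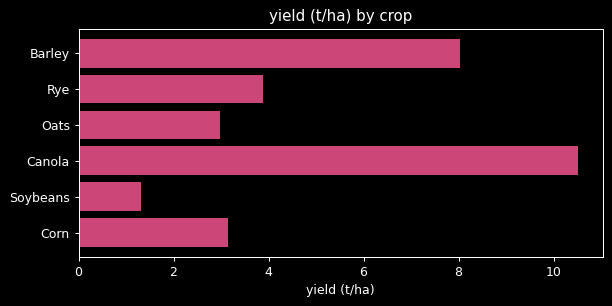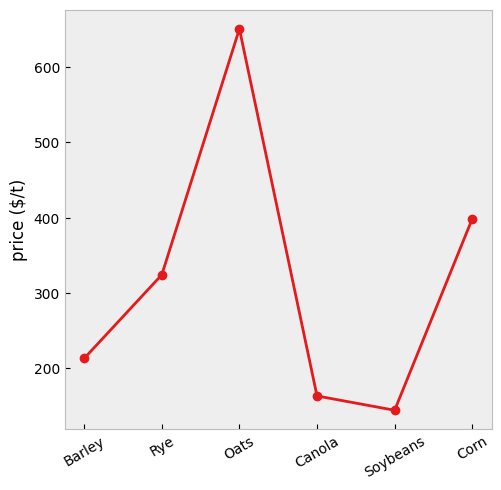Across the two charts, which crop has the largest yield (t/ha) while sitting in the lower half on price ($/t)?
Canola

Chart 2 median price ($/t) ≈ 300; below-median crops: Barley, Canola, Soybeans. Among those, Canola has the highest yield (t/ha) (≈ 11).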